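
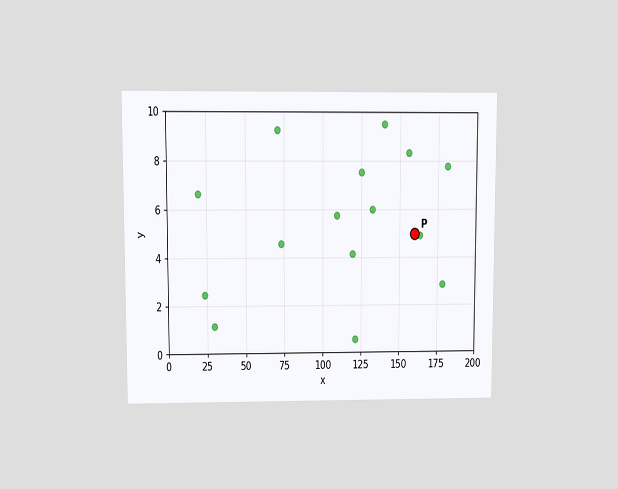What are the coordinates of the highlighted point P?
(160, 5)

The chart is viewed at a slight angle. Following the gridlines from P to each axis, P sits at (160, 5).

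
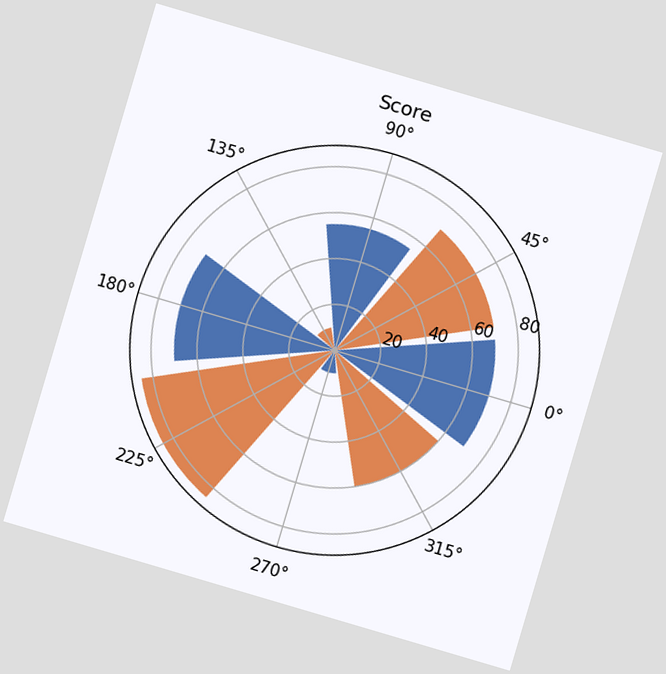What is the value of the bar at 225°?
85

The chart is tilted about 16° clockwise. The bar at 225° reaches 85 on the radial axis.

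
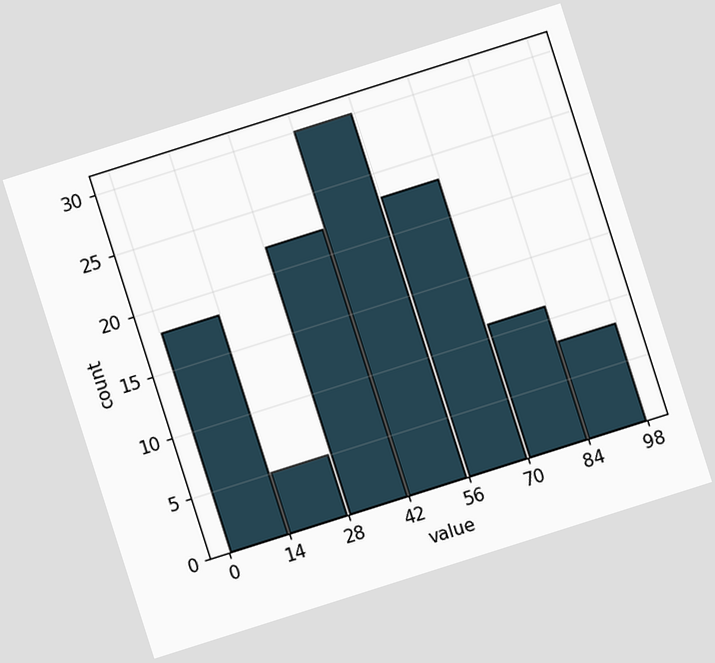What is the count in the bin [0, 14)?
18

The chart is tilted about 18° counter-clockwise. The [0, 14) bin has height 18.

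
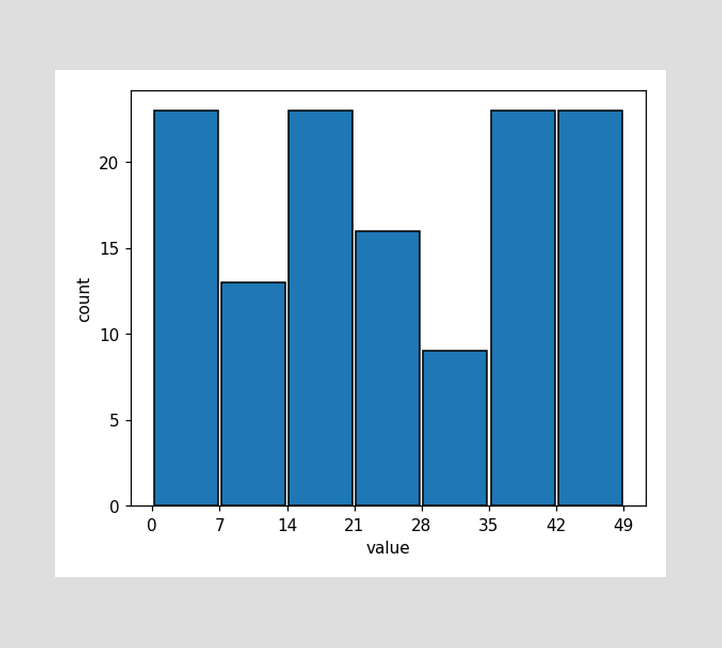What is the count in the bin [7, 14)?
The [7, 14) bin has height 13.

13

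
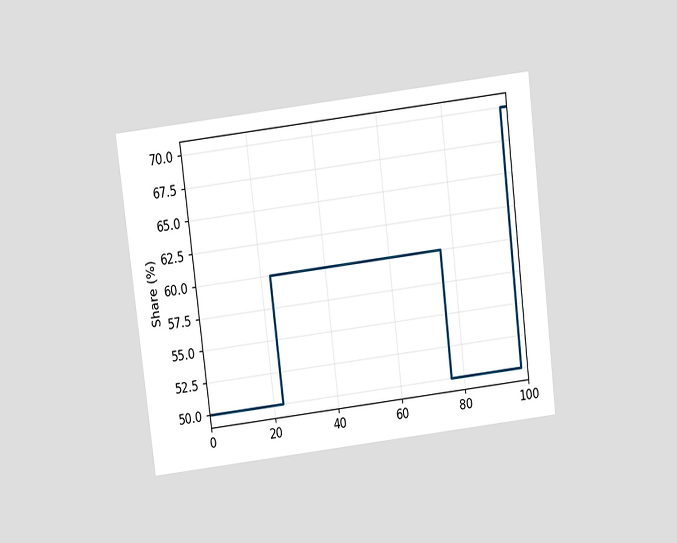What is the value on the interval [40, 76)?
The chart is tilted about 7° counter-clockwise and viewed slightly from above. On [40, 76) the step sits at 60%.

60%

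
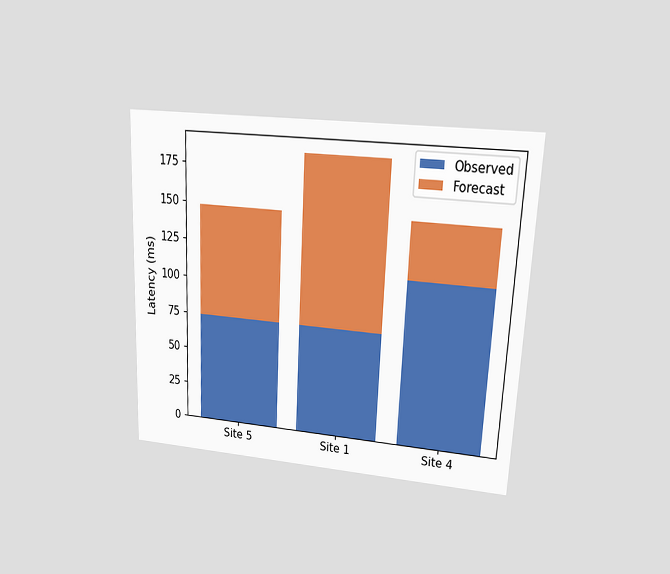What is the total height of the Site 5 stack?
148ms

The chart is tilted about 2° clockwise and viewed at a slight angle. The Site 5 stack's top reaches 148ms on the y-axis.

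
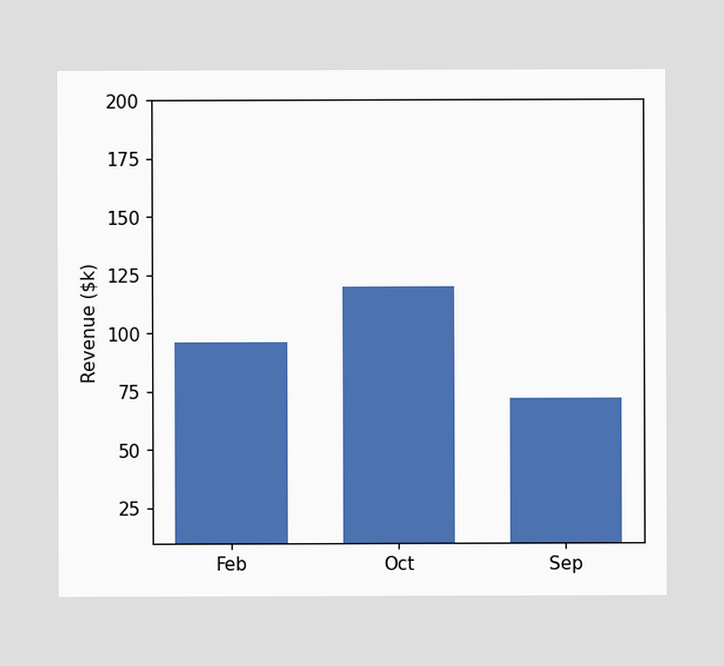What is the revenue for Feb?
Reading along the chart's y-axis, the Feb bar reaches $96k.

$96k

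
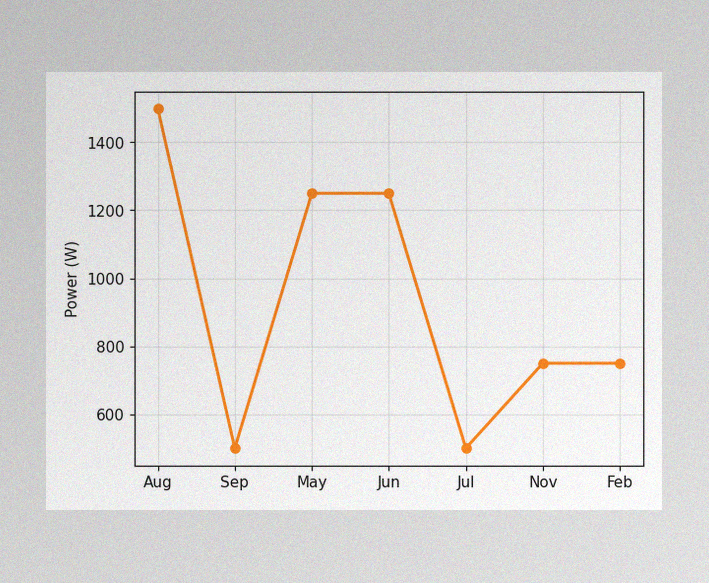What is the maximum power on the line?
1500W

The image has some photo noise and uneven lighting. The highest point is at Aug, and reading across to the y-axis gives 1500W.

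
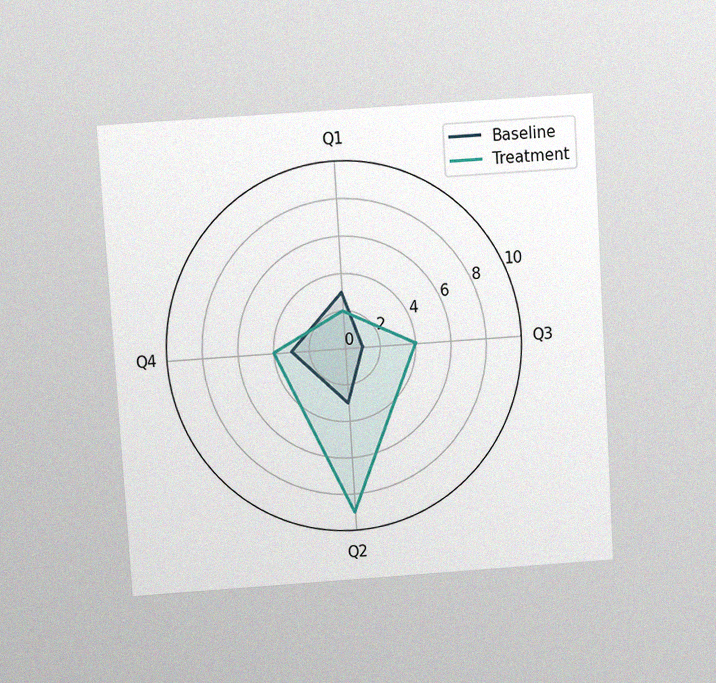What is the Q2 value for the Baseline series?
The chart is tilted about 4° counter-clockwise and viewed slightly from above, with some photo noise. On the Q2 axis, Baseline reaches 3.

3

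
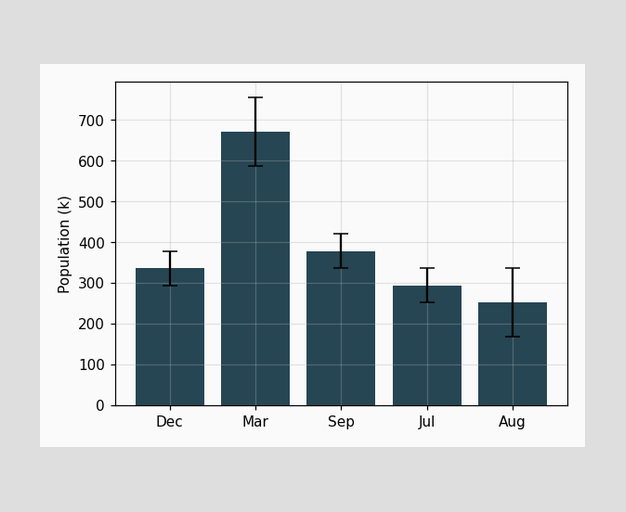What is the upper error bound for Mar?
756k

The Mar bar's upper whisker reaches 756k.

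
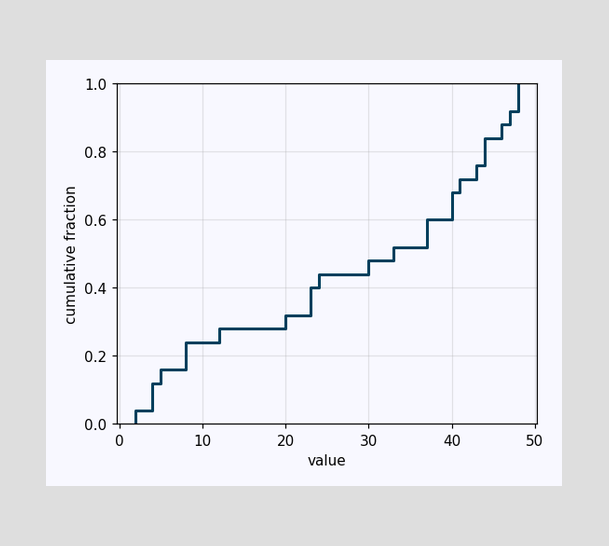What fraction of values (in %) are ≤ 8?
24%

At x=8 the ECDF step is at 24%.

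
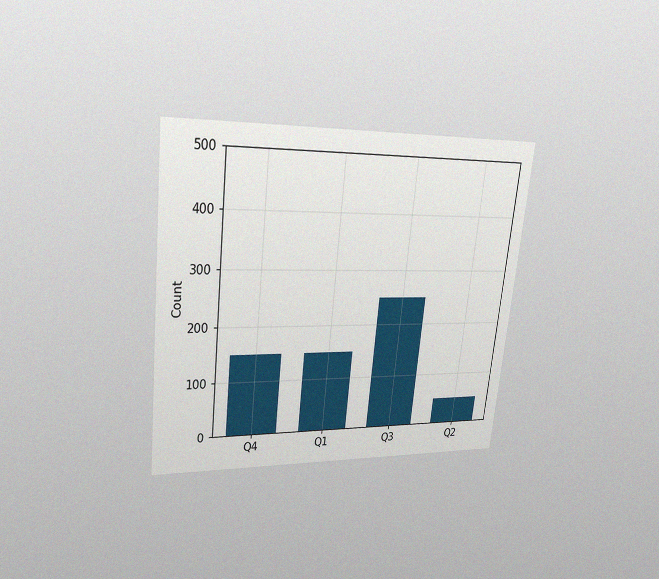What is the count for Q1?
150

The chart is tilted about 6° clockwise and viewed at a slight angle, with some photo noise. Reading along the chart's y-axis, the Q1 bar reaches 150.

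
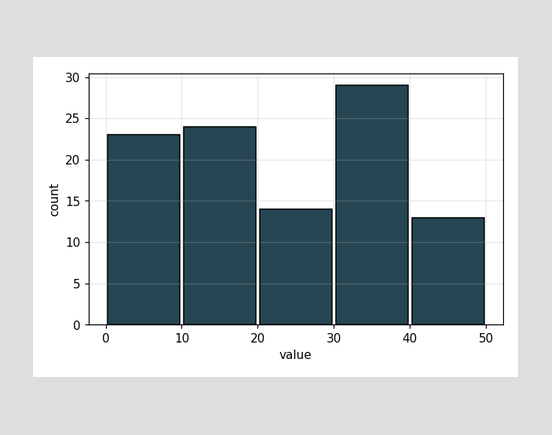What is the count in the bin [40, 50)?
13

The [40, 50) bin has height 13.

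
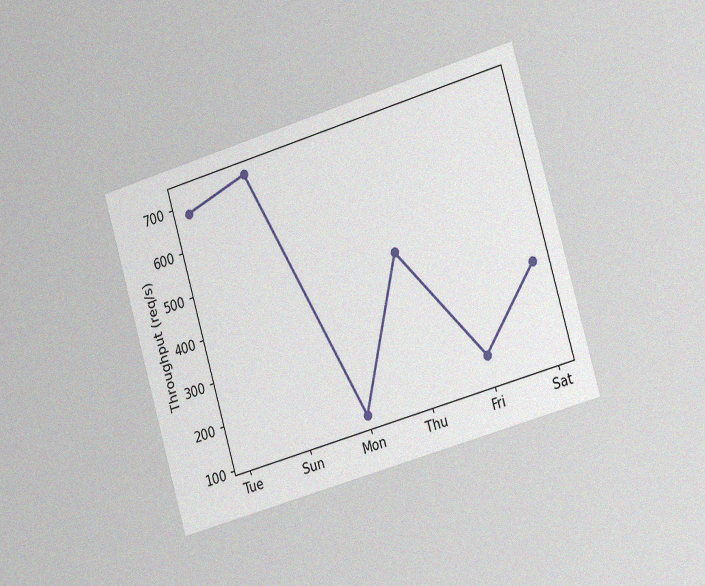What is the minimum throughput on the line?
120req/s

The chart is tilted about 16° counter-clockwise and viewed slightly from the right, with some photo noise. The lowest point is at Mon, and reading across to the y-axis gives 120req/s.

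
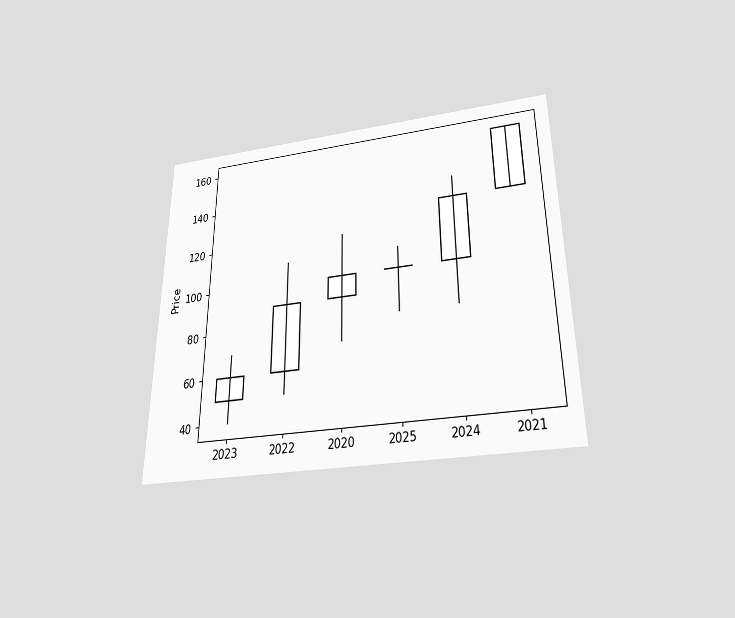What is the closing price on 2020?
The chart is viewed slightly from below. The 2020 candle closes at 100.

100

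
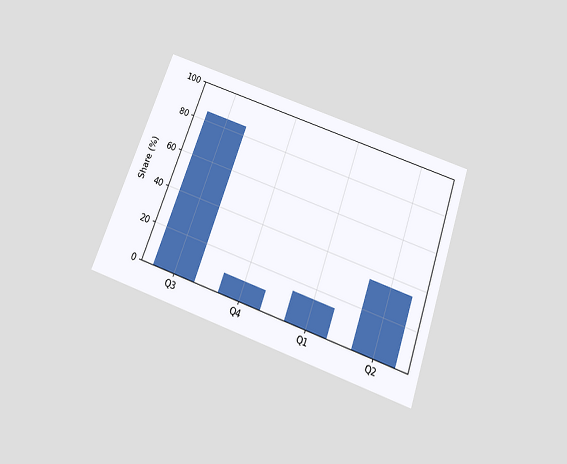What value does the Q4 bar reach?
10%

The chart is tilted about 20° clockwise and viewed slightly from below. Reading along the chart's y-axis, the Q4 bar reaches 10%.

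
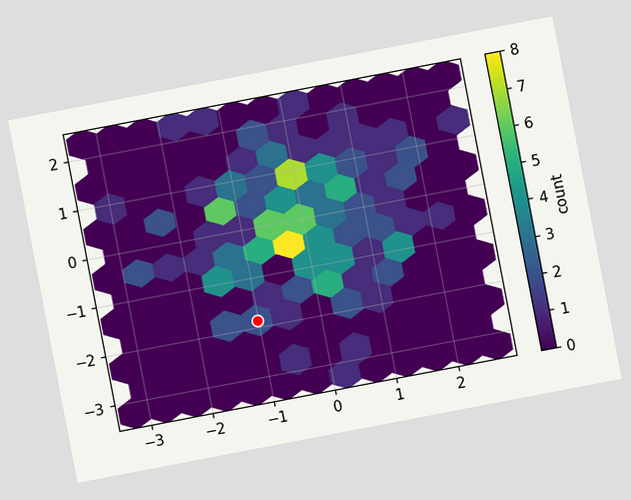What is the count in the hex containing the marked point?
2

The chart is tilted about 11° counter-clockwise. The marked hex reads 2 on the colorbar.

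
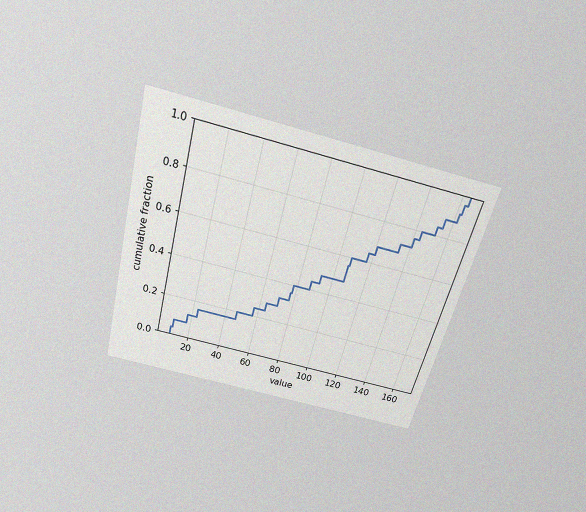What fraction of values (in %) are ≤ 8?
4%

The chart is tilted about 15° clockwise and viewed slightly from above, with some photo noise. At x=8 the ECDF step is at 4%.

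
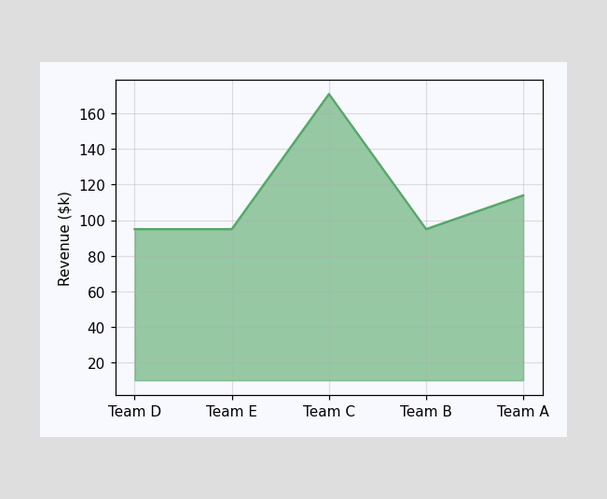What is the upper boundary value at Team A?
$114k

At Team A the upper boundary is at $114k.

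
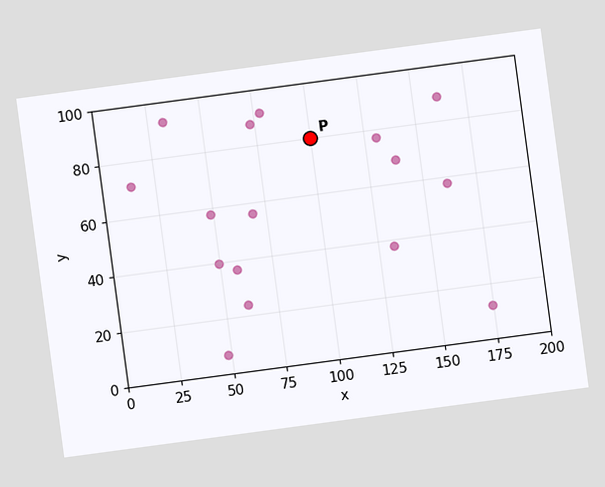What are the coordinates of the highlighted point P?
(100, 80)

The chart is tilted about 8° counter-clockwise. Following the gridlines from P to each axis, P sits at (100, 80).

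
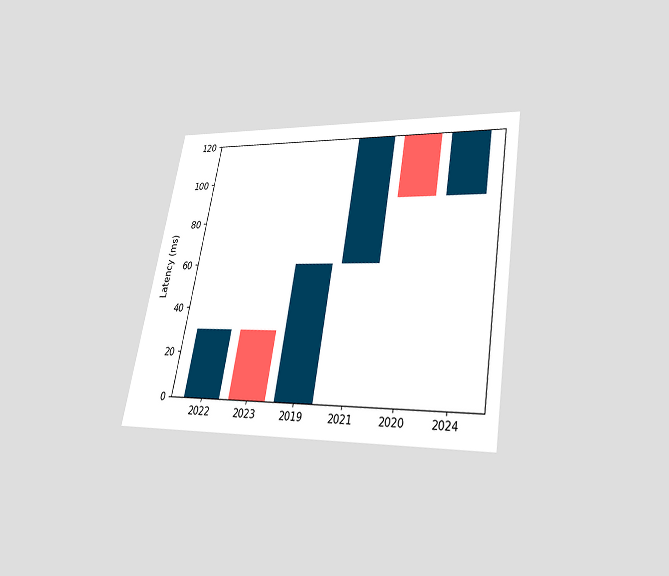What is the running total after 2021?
The chart is tilted about 10° clockwise and viewed slightly from below. After 2021 the running total reaches 120ms.

120ms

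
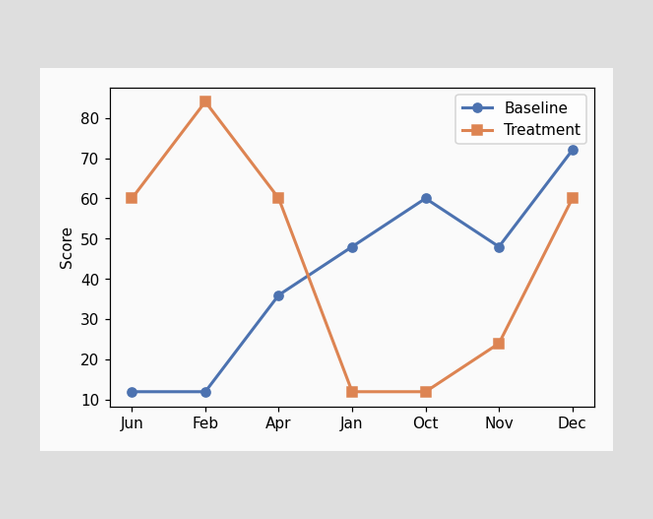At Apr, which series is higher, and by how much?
Treatment, by 24

At Apr, Treatment sits above the other line by 24.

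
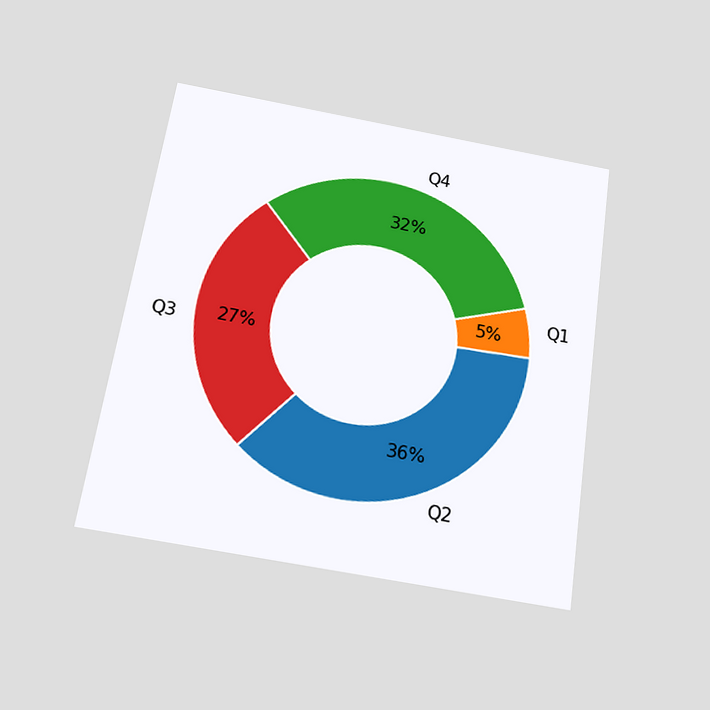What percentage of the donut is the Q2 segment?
36%

The chart is tilted about 9° clockwise and viewed slightly from below. The Q2 segment takes up 36% of the ring.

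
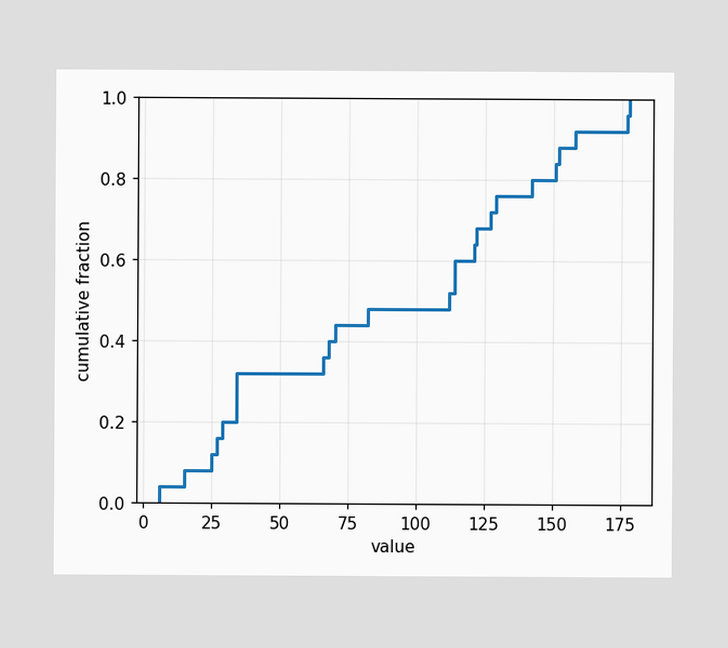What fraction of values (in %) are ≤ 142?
At x=142 the ECDF step is at 80%.

80%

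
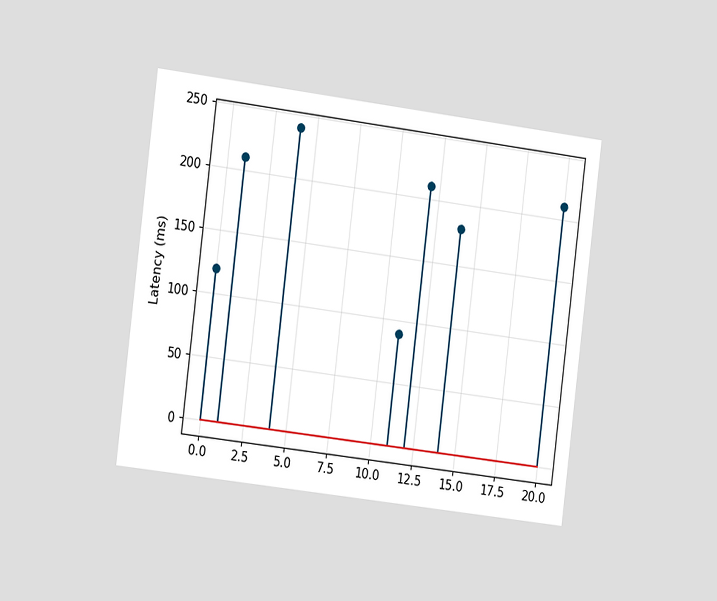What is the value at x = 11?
90ms

The chart is tilted about 7° clockwise and viewed slightly from the left. The stem at x=11 reaches 90ms.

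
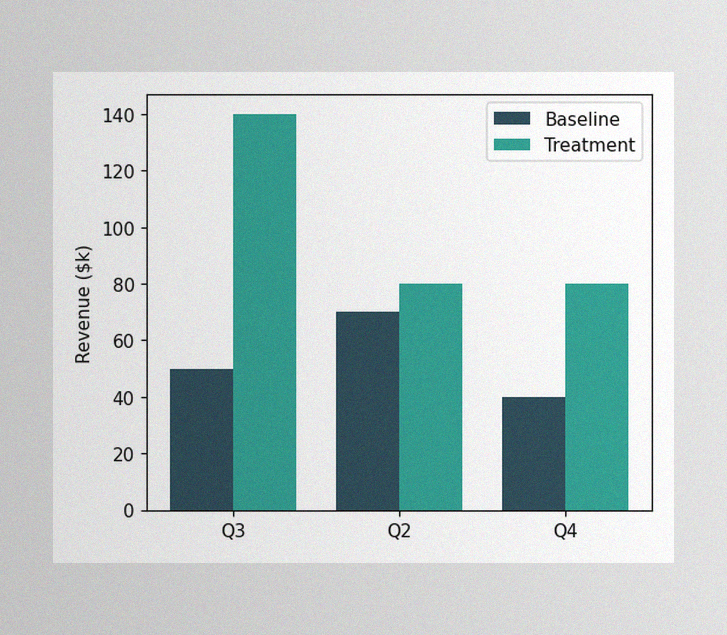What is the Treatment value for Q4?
The image has some photo noise and uneven lighting. The Treatment bar at Q4 reaches $80k on the y-axis.

$80k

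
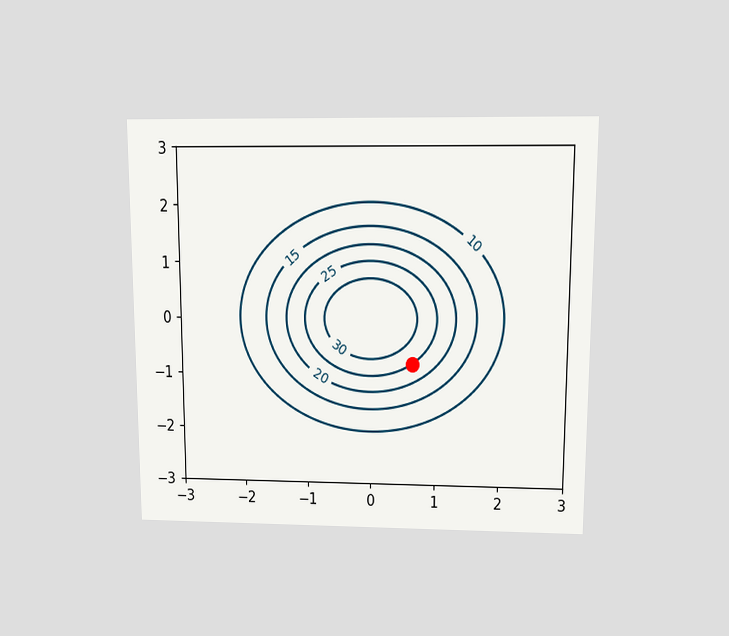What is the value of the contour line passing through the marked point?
25

The chart is viewed slightly from above. The marked point sits on the contour labelled 25.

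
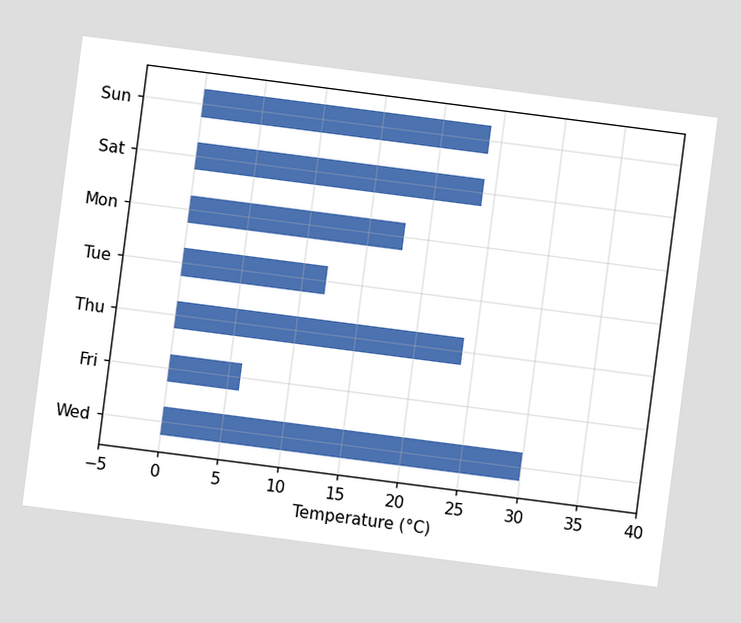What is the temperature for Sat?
24°C

The chart is tilted about 7° clockwise. Reading along the chart's x-axis, the Sat bar reaches 24°C.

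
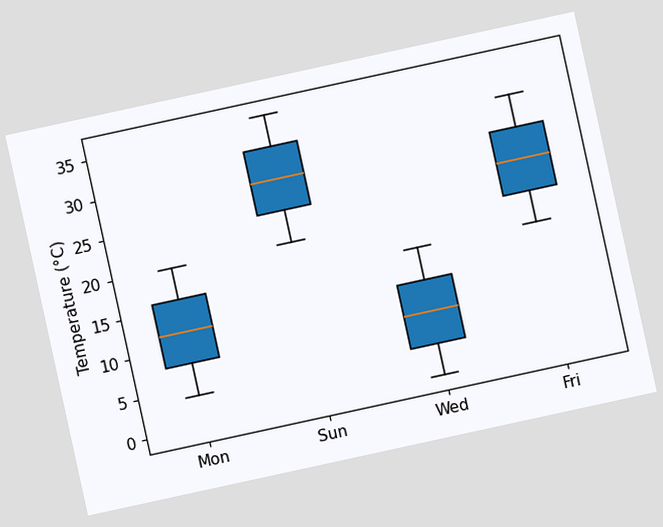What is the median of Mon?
12°C

The chart is tilted about 12° counter-clockwise. The median line in the Mon box sits at 12°C.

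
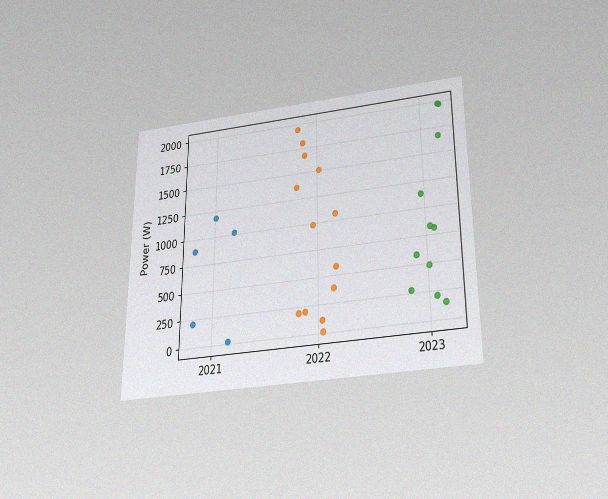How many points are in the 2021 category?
The chart is viewed slightly from below, with some photo noise. Counting the markers in the 2021 column gives 5.

5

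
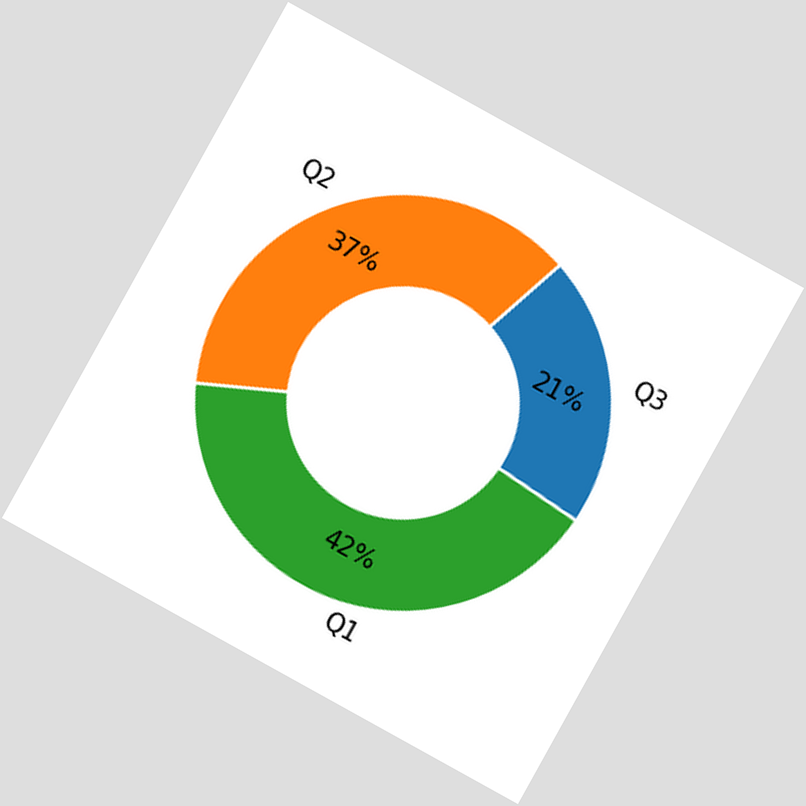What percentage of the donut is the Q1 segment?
The chart is tilted about 29° clockwise. The Q1 segment takes up 42% of the ring.

42%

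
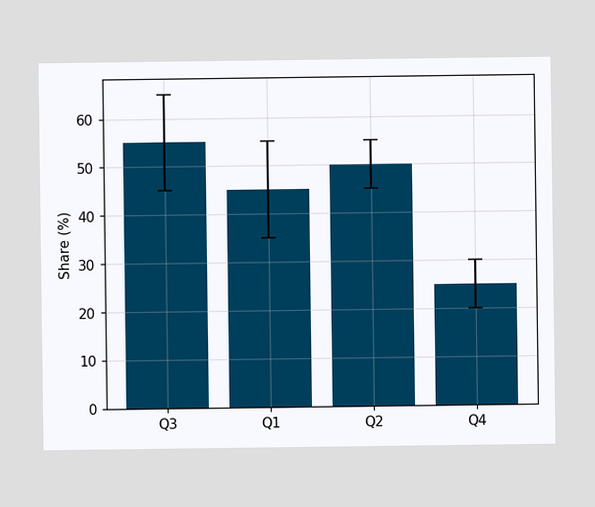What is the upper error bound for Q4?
30%

The Q4 bar's upper whisker reaches 30%.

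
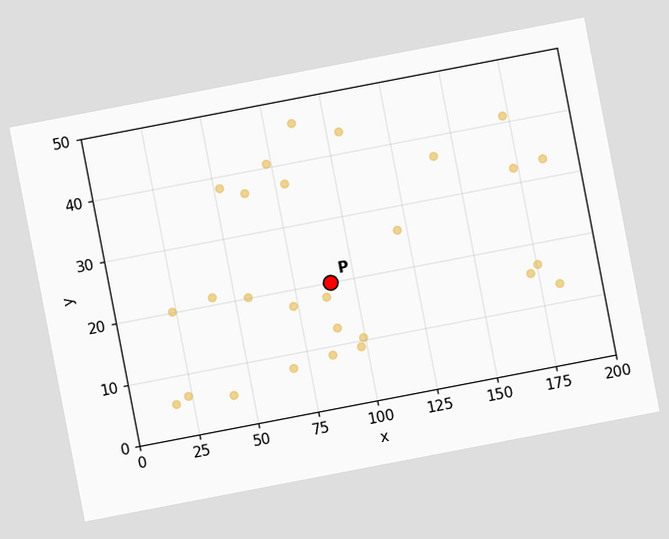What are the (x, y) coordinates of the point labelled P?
The chart is tilted about 11° counter-clockwise. Following the gridlines from P to each axis, P sits at (90, 20).

(90, 20)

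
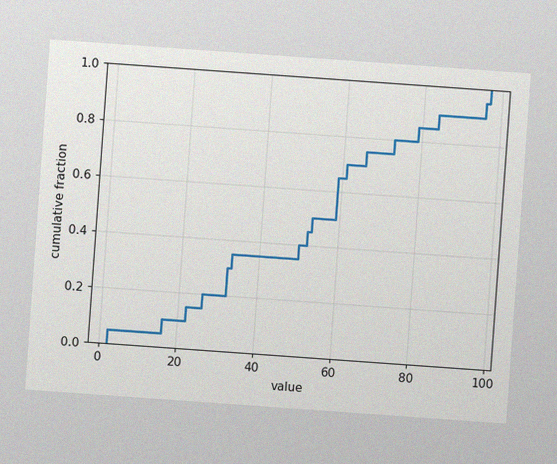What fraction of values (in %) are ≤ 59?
The chart is tilted about 4° clockwise, with some photo noise. At x=59 the ECDF step is at 65%.

65%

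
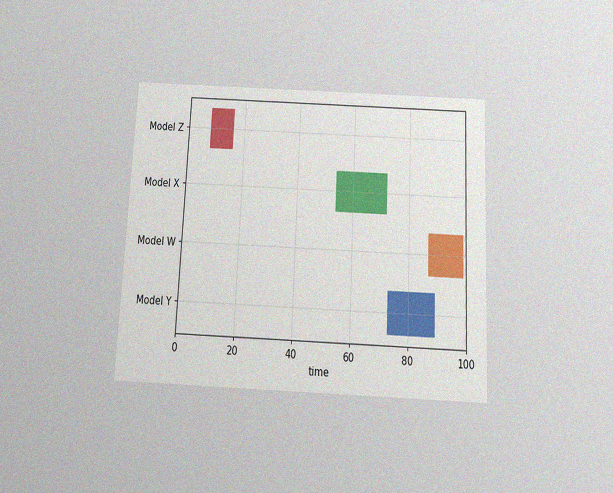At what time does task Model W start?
87

The chart is tilted about 3° clockwise and viewed slightly from below, with some photo noise. The Model W bar begins at t=87.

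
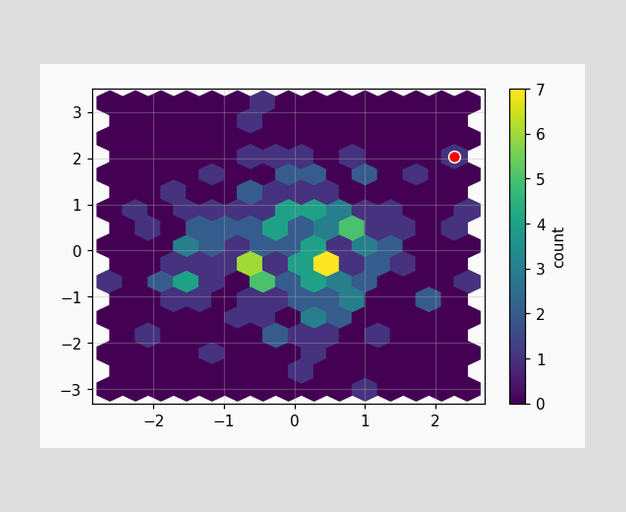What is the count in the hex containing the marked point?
The marked hex reads 1 on the colorbar.

1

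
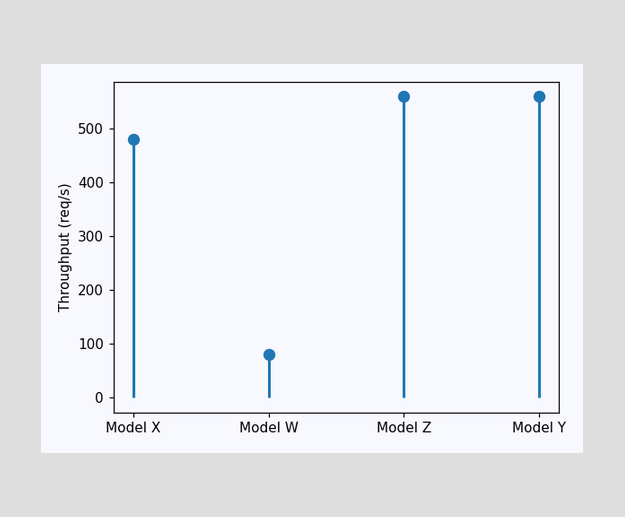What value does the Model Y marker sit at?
560req/s

The Model Y marker sits at 560req/s.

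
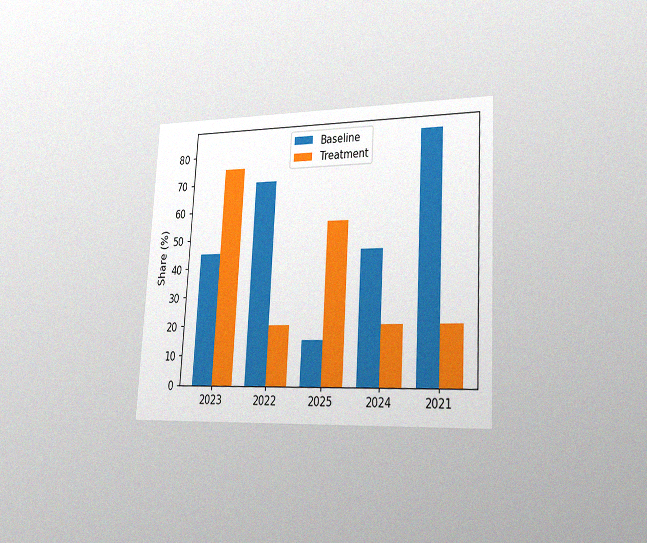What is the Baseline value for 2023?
45%

The chart is tilted about 3° clockwise and viewed slightly from the right, with some photo noise. The Baseline bar at 2023 reaches 45% on the y-axis.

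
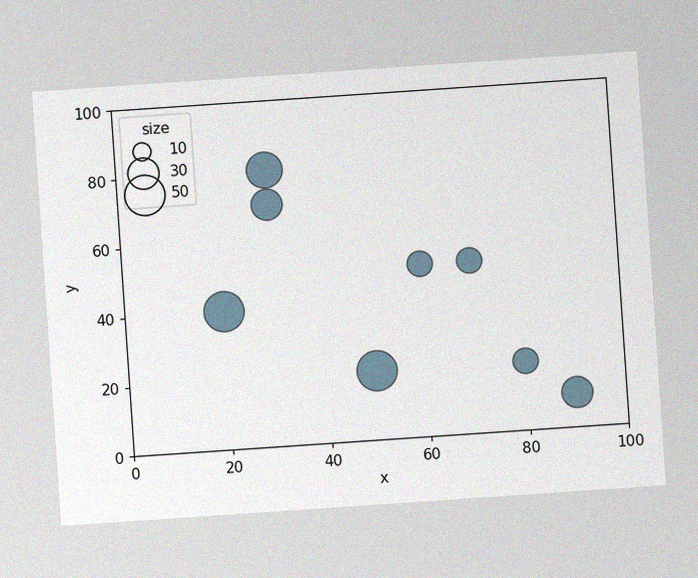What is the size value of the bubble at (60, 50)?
20

The chart is tilted about 4° counter-clockwise, with some photo noise. Matching the bubble at (60, 50) against the size legend gives 20.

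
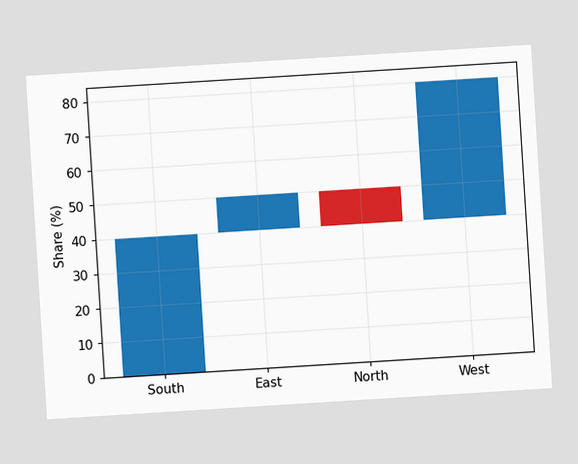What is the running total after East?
The chart is tilted about 4° counter-clockwise. After East the running total reaches 50%.

50%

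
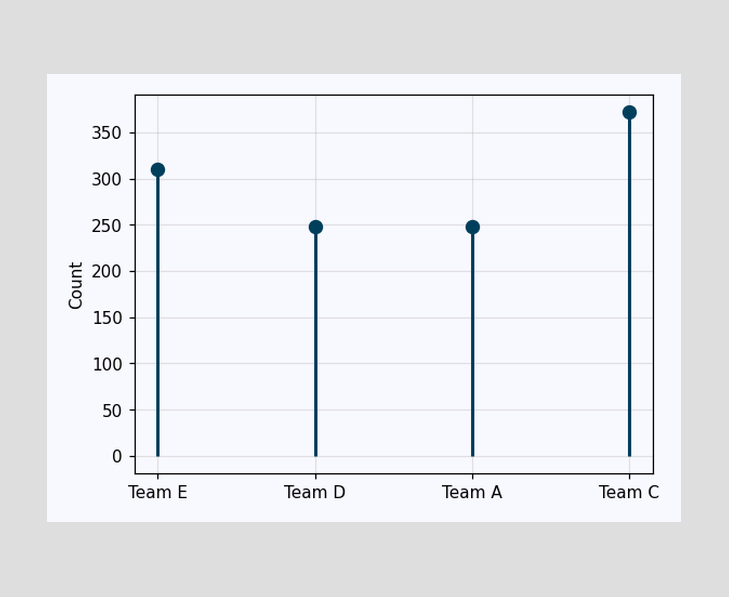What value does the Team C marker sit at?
372

The Team C marker sits at 372.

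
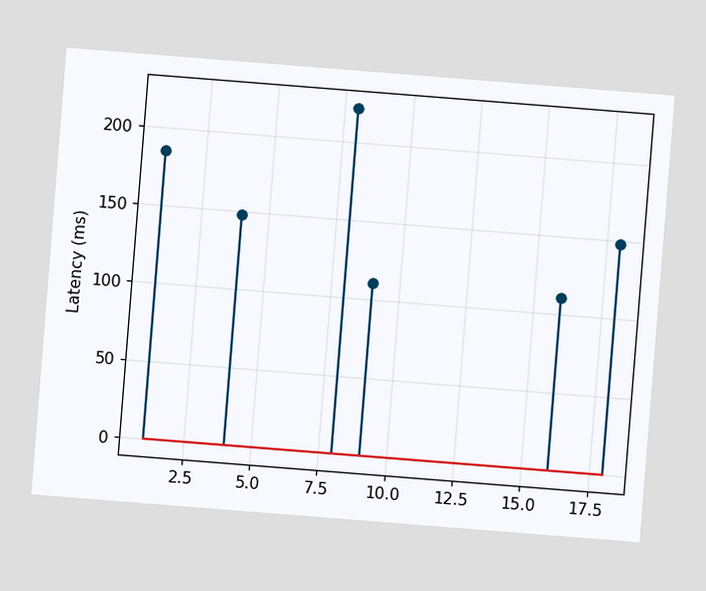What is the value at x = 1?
185ms

The chart is tilted about 5° clockwise. The stem at x=1 reaches 185ms.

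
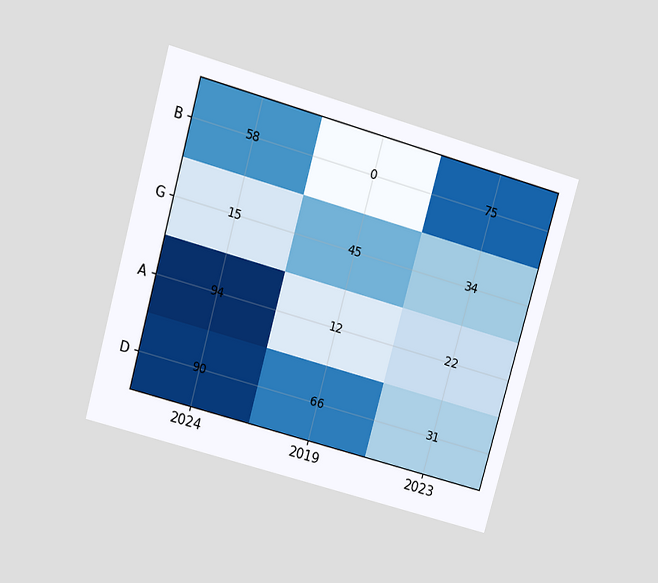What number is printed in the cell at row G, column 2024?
The chart is tilted about 15° clockwise and viewed at a slight angle. The (G, 2024) cell reads 15.

15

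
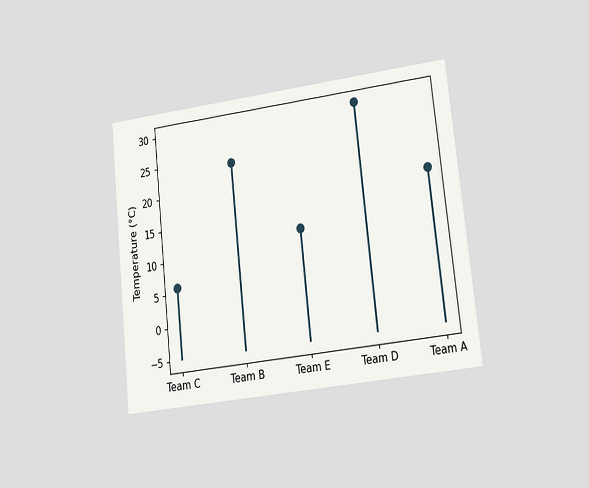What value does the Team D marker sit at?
The chart is tilted about 6° counter-clockwise and viewed at a slight angle. The Team D marker sits at 30°C.

30°C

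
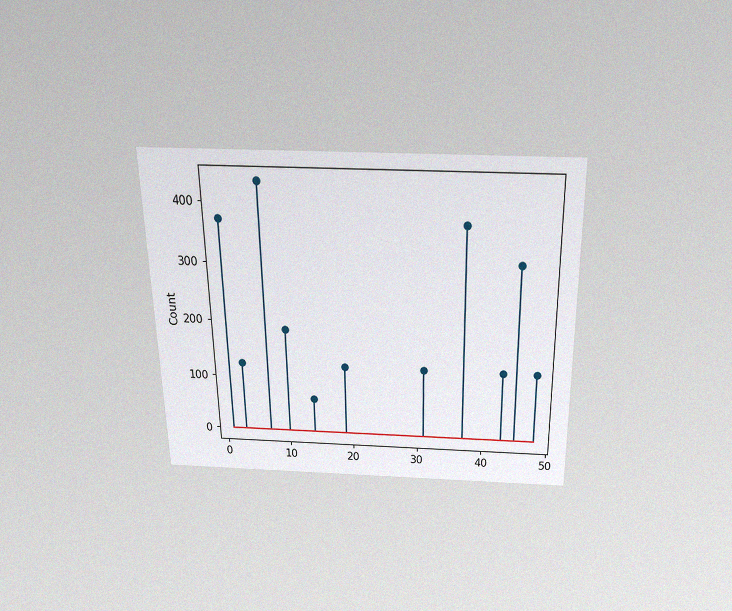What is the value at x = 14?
62

The chart is viewed slightly from above, with some photo noise. The stem at x=14 reaches 62.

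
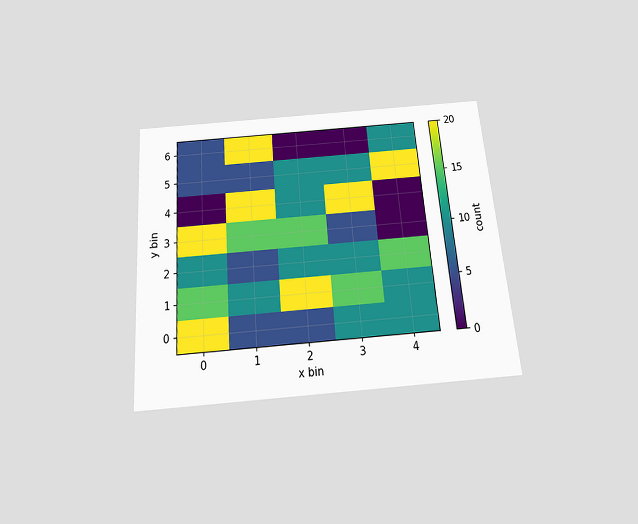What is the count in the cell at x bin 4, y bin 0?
10

The chart is tilted about 4° counter-clockwise and viewed slightly from below. Matching the cell (4, 0) against the colorbar gives 10.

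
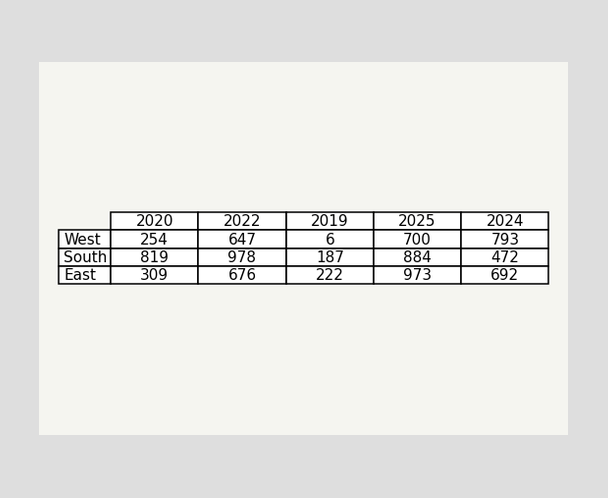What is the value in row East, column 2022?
676

The (East, 2022) cell reads 676.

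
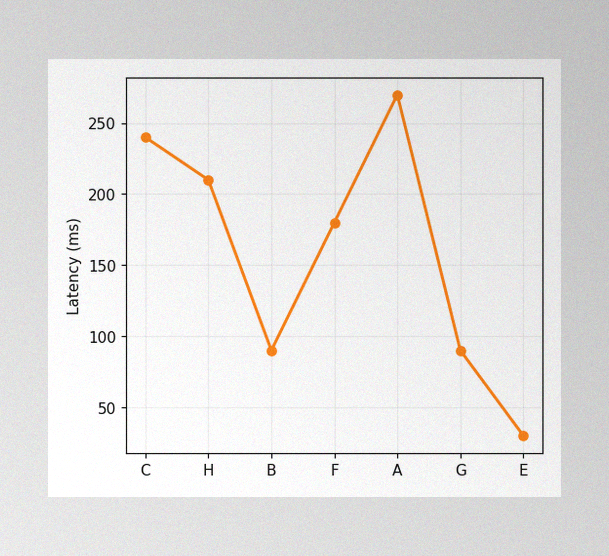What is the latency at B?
The image has some photo noise and uneven lighting. At B, the line is at 90ms.

90ms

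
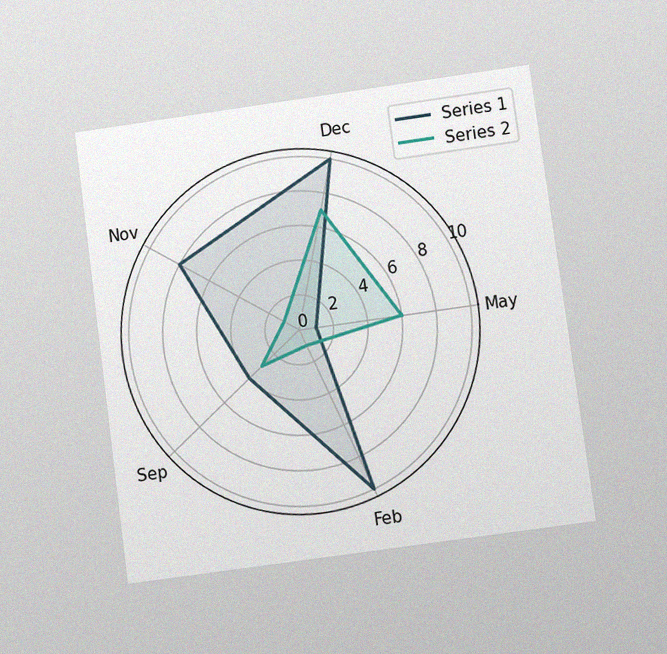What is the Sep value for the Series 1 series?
4

The chart is tilted about 8° counter-clockwise and viewed at a slight angle, with some photo noise. On the Sep axis, Series 1 reaches 4.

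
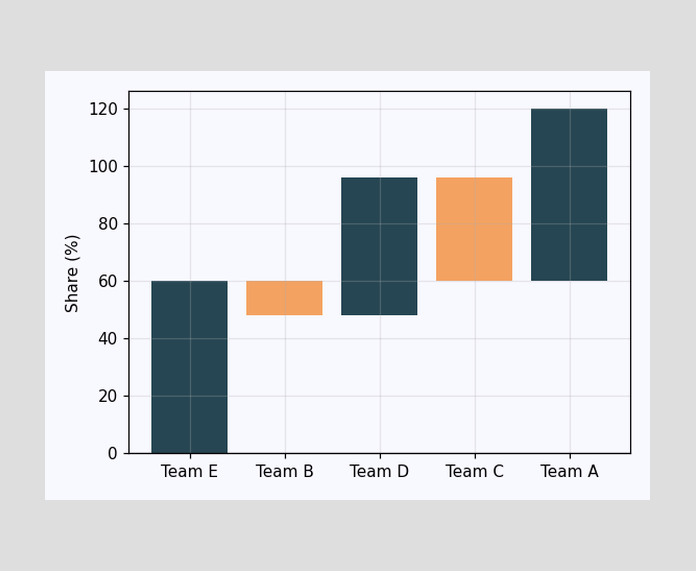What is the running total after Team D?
96%

After Team D the running total reaches 96%.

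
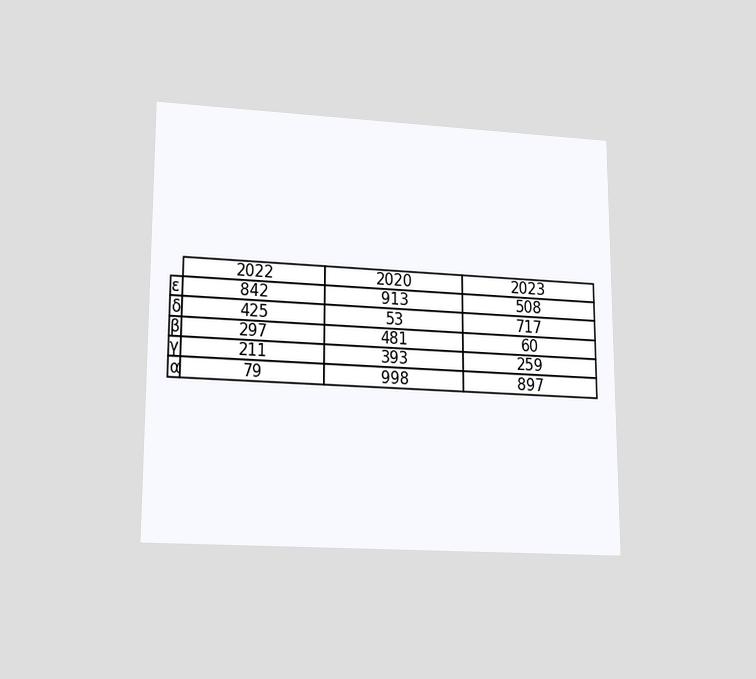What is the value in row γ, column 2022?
The chart is viewed at a slight angle. The (γ, 2022) cell reads 211.

211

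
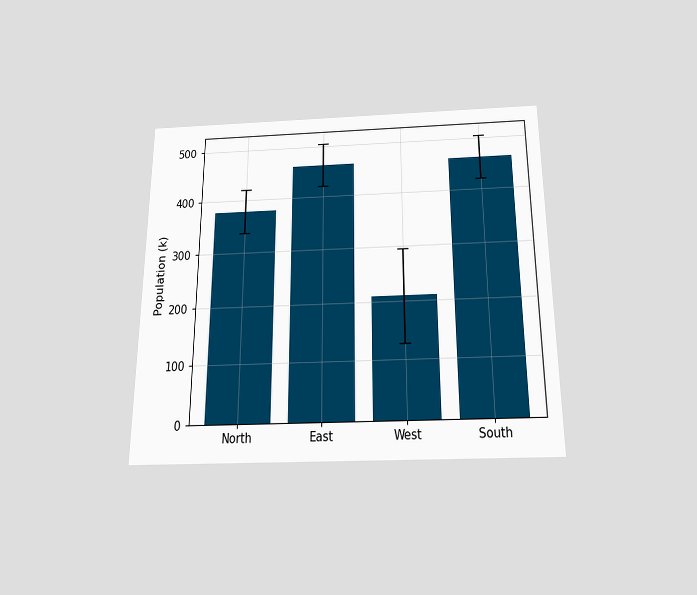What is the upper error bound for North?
420k

The chart is viewed slightly from below. The North bar's upper whisker reaches 420k.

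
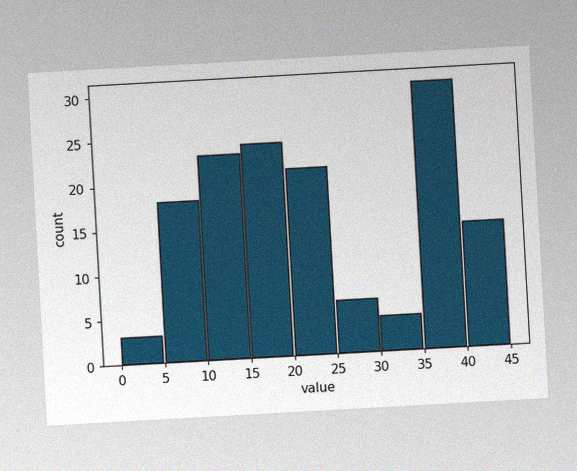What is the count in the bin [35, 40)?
30

The chart is tilted about 3° counter-clockwise, with some photo noise. The [35, 40) bin has height 30.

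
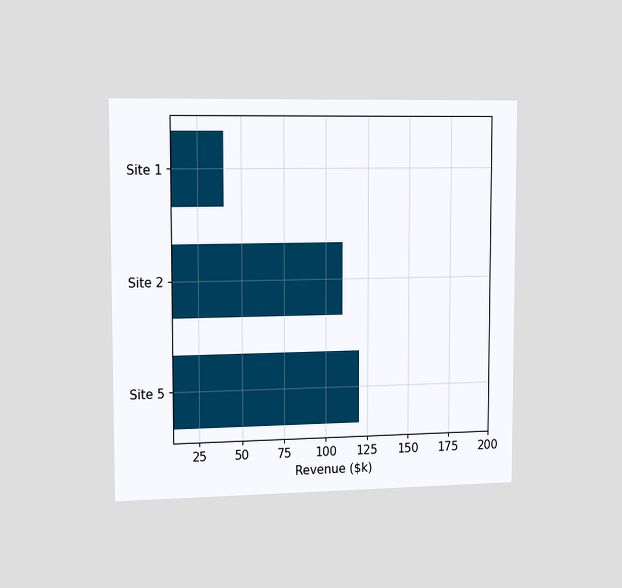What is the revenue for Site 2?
$110k

The chart is viewed slightly from the left. Reading along the chart's x-axis, the Site 2 bar reaches $110k.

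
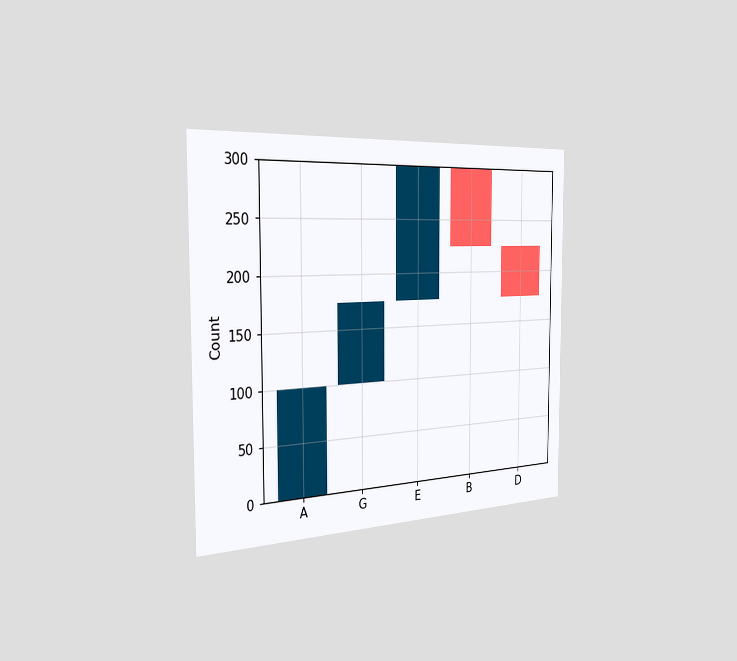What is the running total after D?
175

The chart is viewed slightly from the left. After D the running total reaches 175.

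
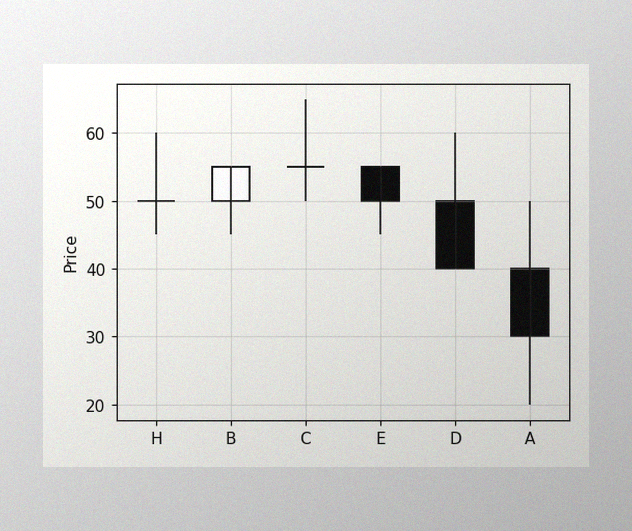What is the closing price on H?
The image has some photo noise and uneven lighting. The H candle closes at 50.

50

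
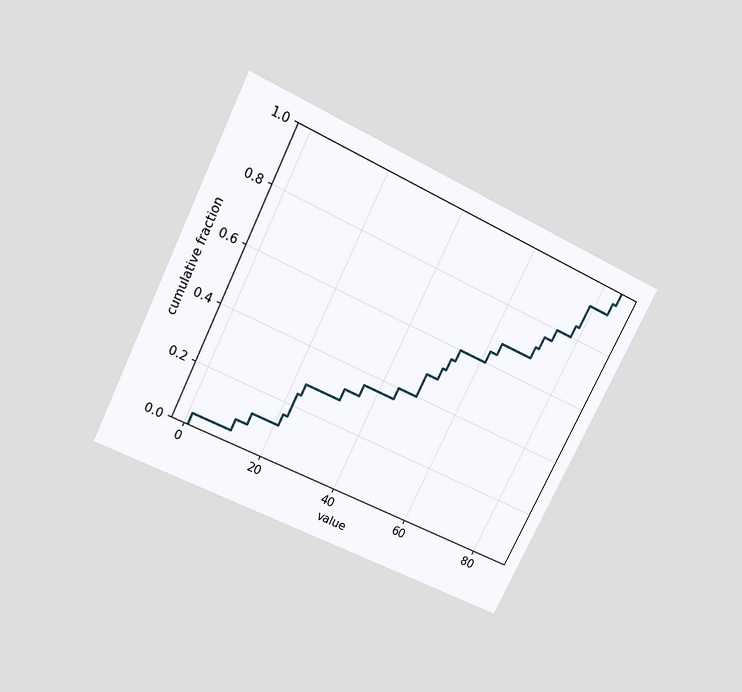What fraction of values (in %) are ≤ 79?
92%

The chart is tilted about 26° clockwise and viewed slightly from above. At x=79 the ECDF step is at 92%.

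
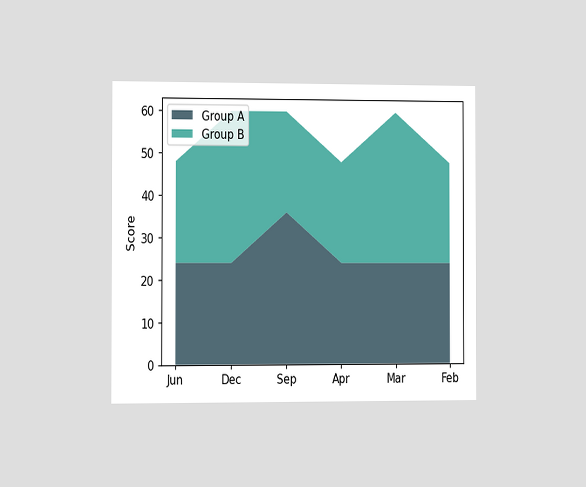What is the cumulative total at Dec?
The chart is viewed slightly from the left. The stacked total at Dec reaches 60.

60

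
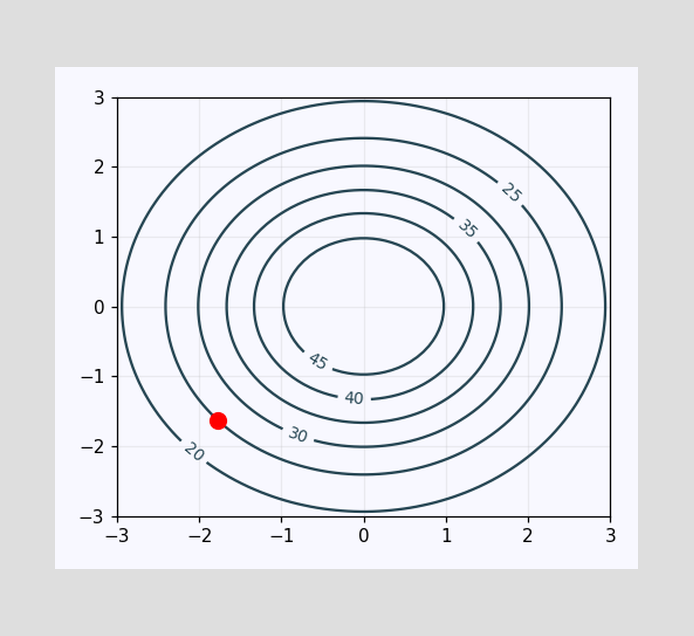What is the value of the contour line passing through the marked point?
The marked point sits on the contour labelled 25.

25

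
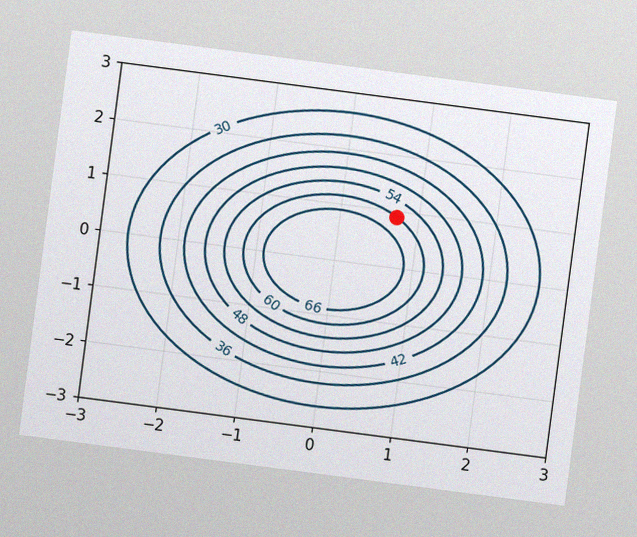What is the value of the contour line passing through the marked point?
The chart is tilted about 7° clockwise, with some photo noise. The marked point sits on the contour labelled 60.

60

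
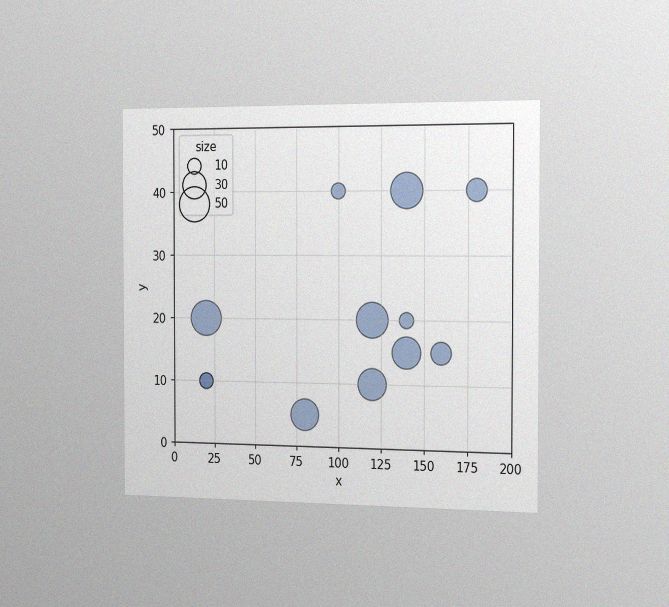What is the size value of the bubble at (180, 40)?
The chart is viewed slightly from the right, with some photo noise. Matching the bubble at (180, 40) against the size legend gives 20.

20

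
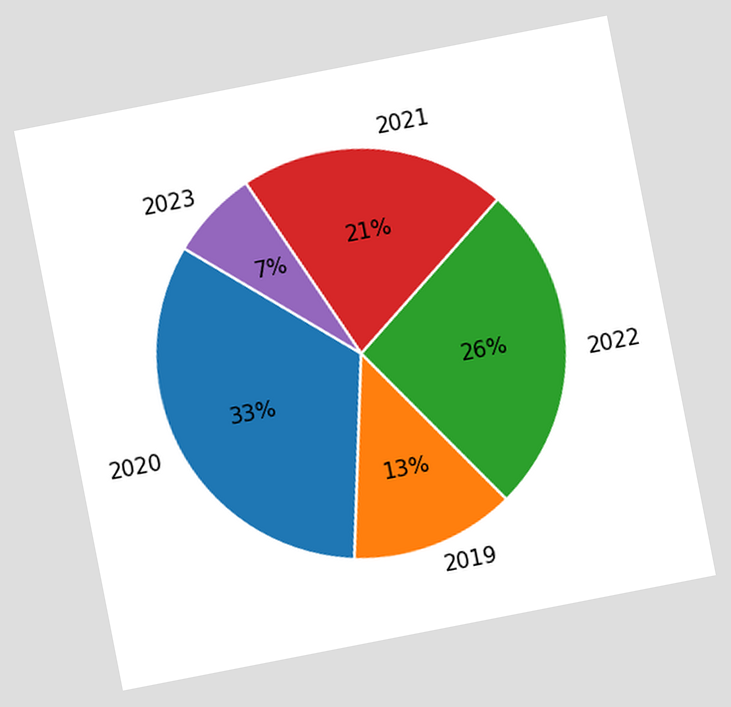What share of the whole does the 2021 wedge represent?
The chart is tilted about 11° counter-clockwise. The 2021 slice takes up 21% of the pie.

21%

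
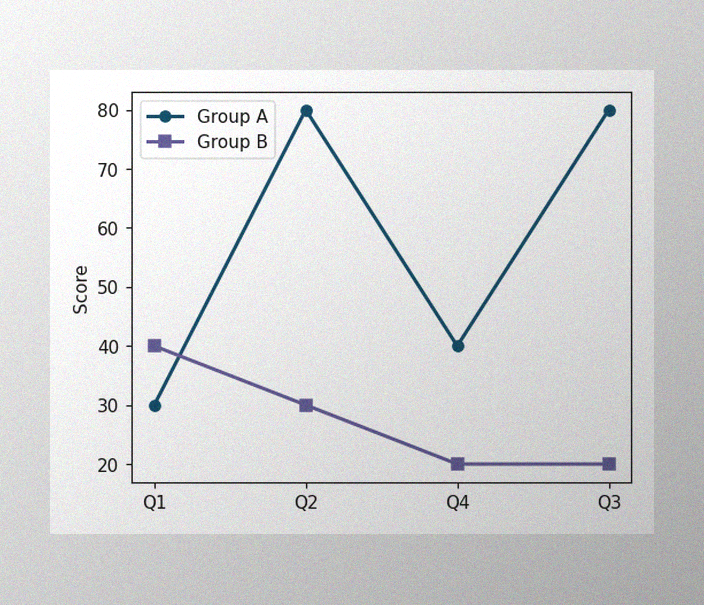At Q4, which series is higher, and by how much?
The image has some photo noise and uneven lighting. At Q4, Group A sits above the other line by 20.

Group A, by 20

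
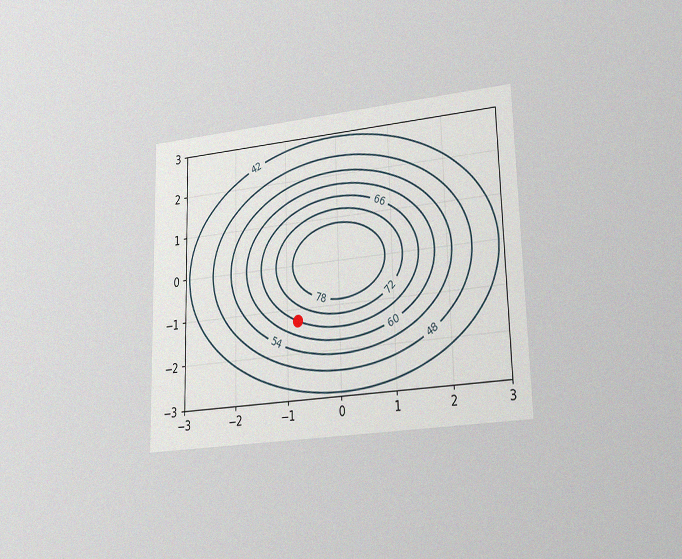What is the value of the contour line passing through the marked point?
The chart is viewed at a slight angle, with some photo noise. The marked point sits on the contour labelled 66.

66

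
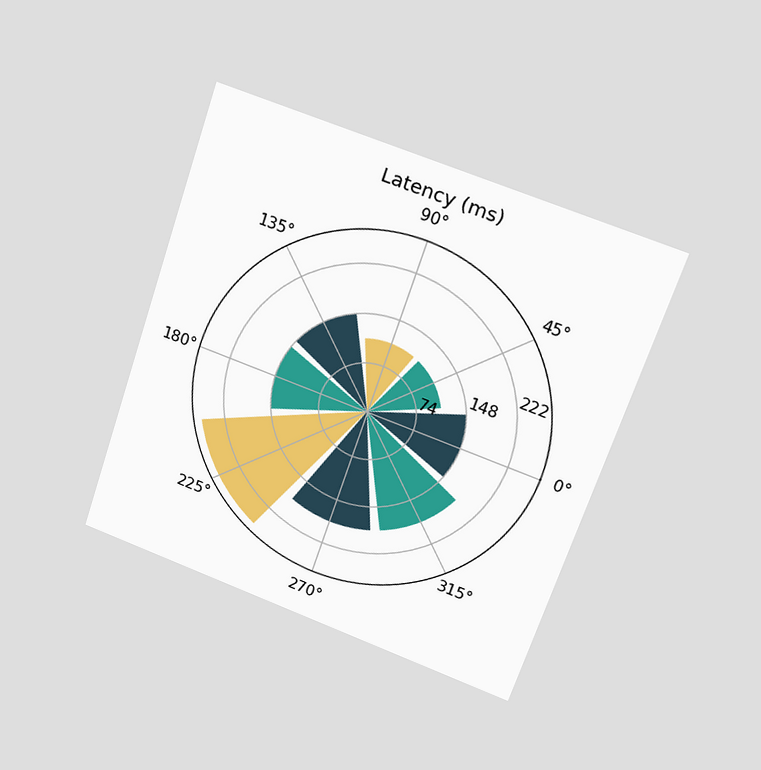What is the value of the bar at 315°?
185ms

The chart is tilted about 19° clockwise and viewed at a slight angle. The bar at 315° reaches 185ms on the radial axis.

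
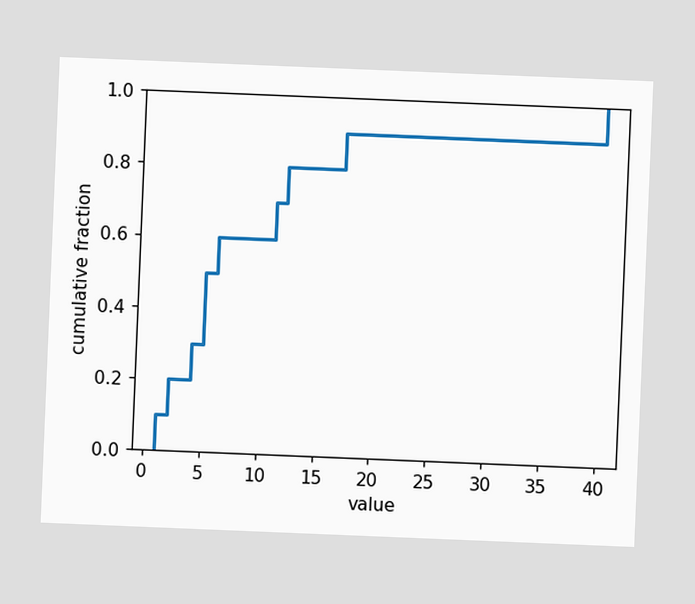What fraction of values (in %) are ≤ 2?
The chart is tilted about 2° clockwise. At x=2 the ECDF step is at 20%.

20%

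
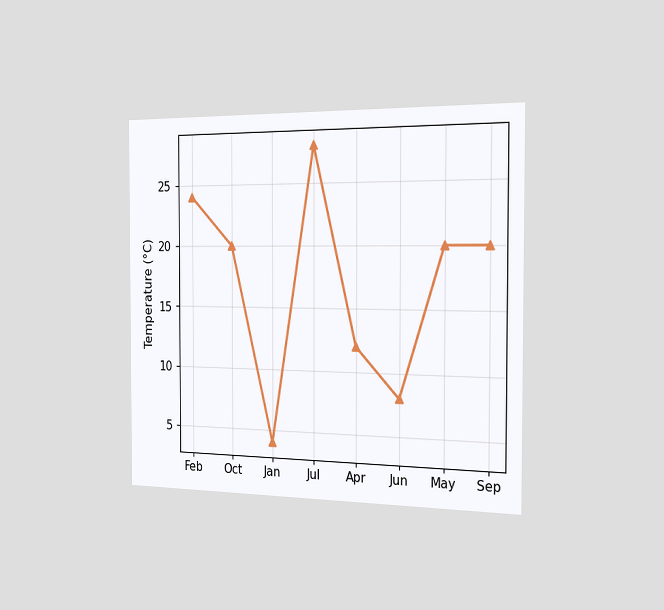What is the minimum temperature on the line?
The chart is viewed slightly from the right. The lowest point is at Jan, and reading across to the y-axis gives 4°C.

4°C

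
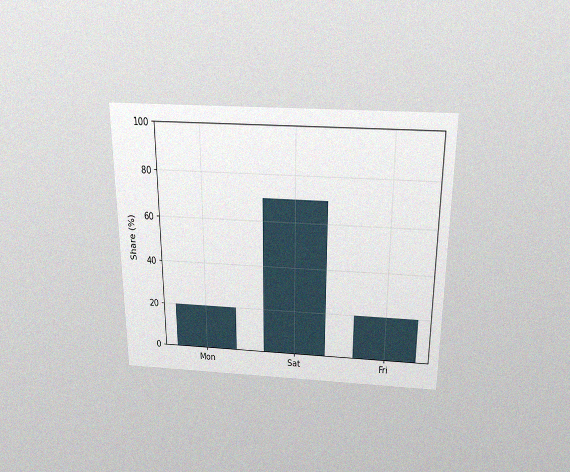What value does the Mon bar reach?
20%

The chart is viewed slightly from above, with some photo noise. Reading along the chart's y-axis, the Mon bar reaches 20%.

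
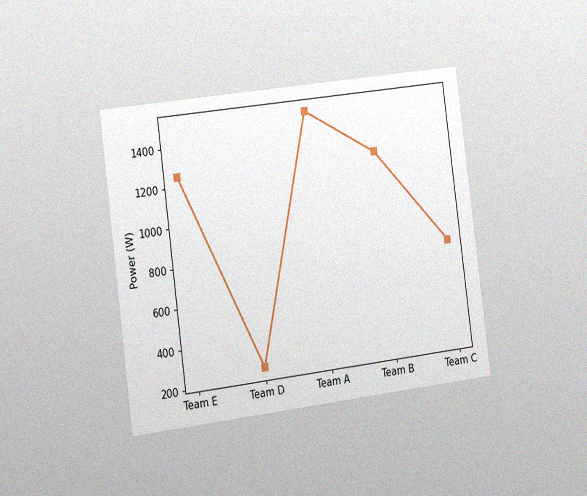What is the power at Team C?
750W

The chart is tilted about 7° counter-clockwise and viewed slightly from the left, with some photo noise. At Team C, the line is at 750W.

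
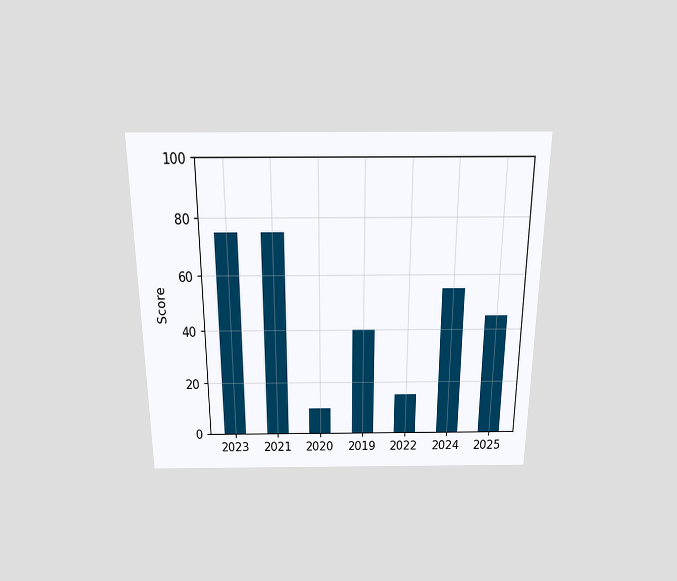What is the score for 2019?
The chart is viewed slightly from above. Reading along the chart's y-axis, the 2019 bar reaches 40.

40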